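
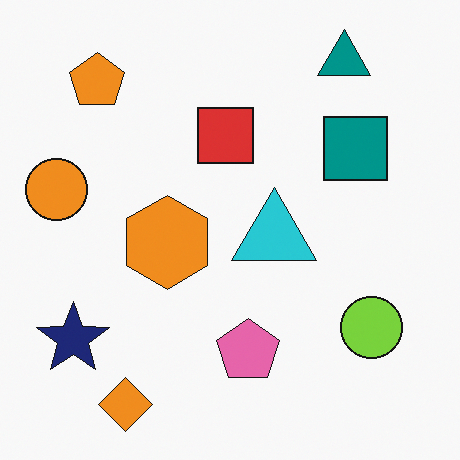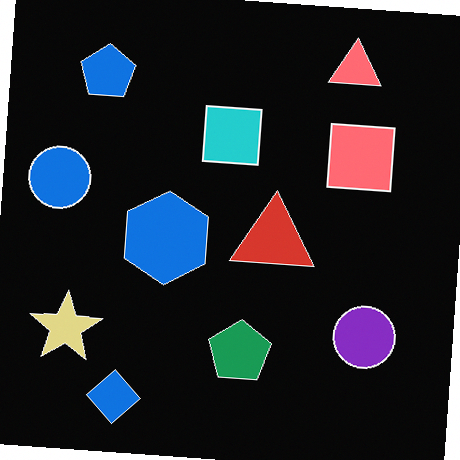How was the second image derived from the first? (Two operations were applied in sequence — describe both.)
The transformation is: rotated clockwise by a few degrees, then color-inverted (negative).

Every shape is tilted by the same angle and the image corners show triangular fill wedges — a whole-image rotation by a non-right angle. The light background has become dark and every shape's color is its complement — a photographic negative.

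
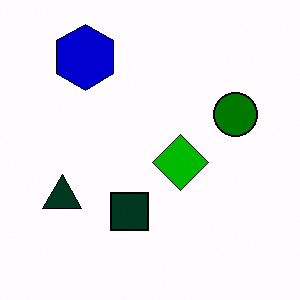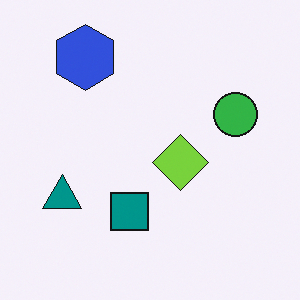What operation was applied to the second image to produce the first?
It was boosted in contrast.

Tones are pushed away from mid-grey across the whole image — a global contrast change.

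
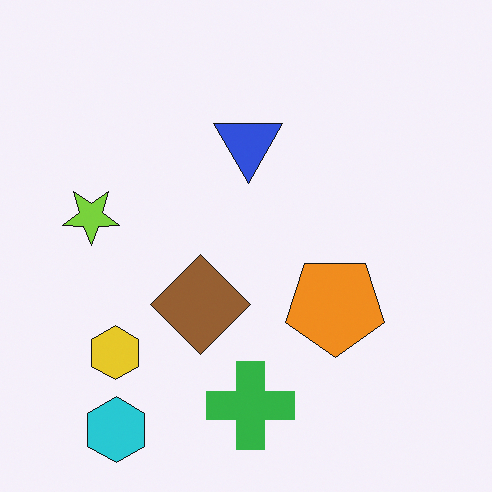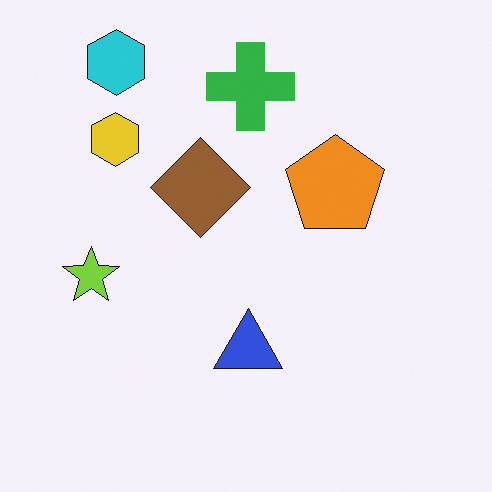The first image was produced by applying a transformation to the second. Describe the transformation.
Flipped vertically (top ↔ bottom).

The cyan hexagon is in the top-left of the second image and the bottom-left of the first — shapes on opposite sides of the horizontal midline have swapped in a mirror flip.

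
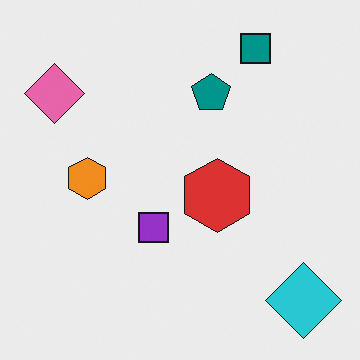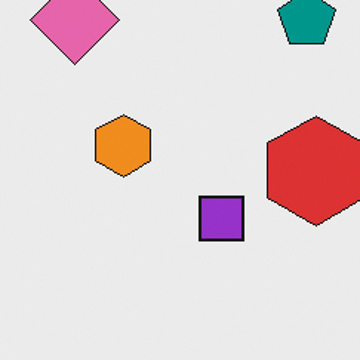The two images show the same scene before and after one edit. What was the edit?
The second image is the first cropped to a modestly smaller region and rescaled.

The visible shapes are larger and the field of view is narrower; shapes near the original edges may be partly or wholly outside the frame — a crop-and-rescale.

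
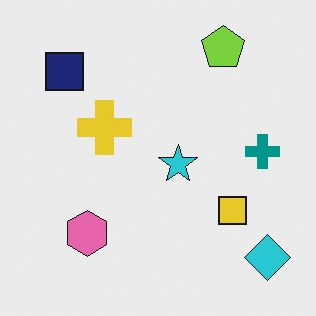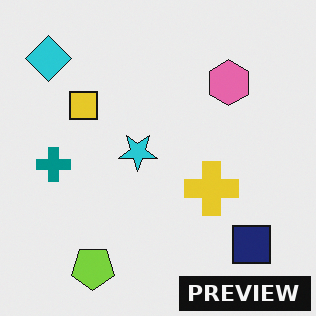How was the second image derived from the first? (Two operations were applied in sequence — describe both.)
The image was rotated 180°, then watermarked with the text "PREVIEW" in the lower-right corner.

The cyan diamond sits in the bottom-right of the first image and the top-left of the second — consistent with a whole-image 180° rotation. A dark label reading "PREVIEW" appears in the lower-right corner.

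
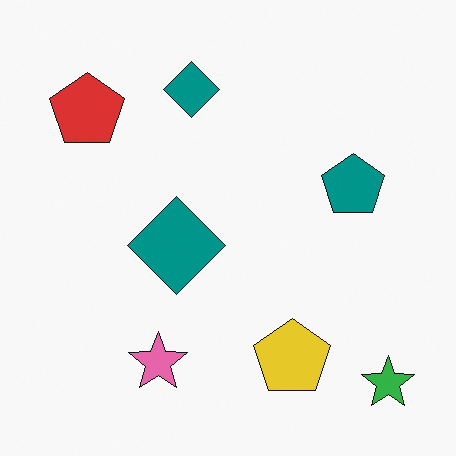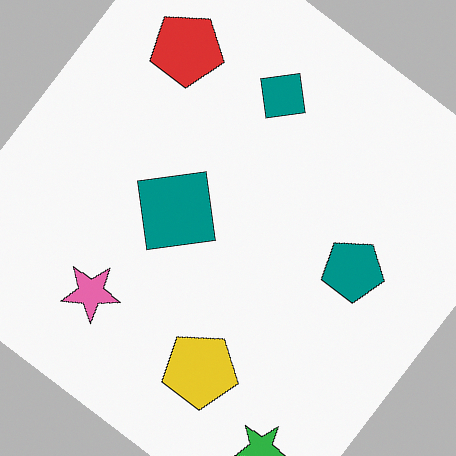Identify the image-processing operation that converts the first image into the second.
It was rotated clockwise by a large amount — several tens of degrees.

Every shape is tilted by the same angle and the image corners show triangular fill wedges — a whole-image rotation by a non-right angle.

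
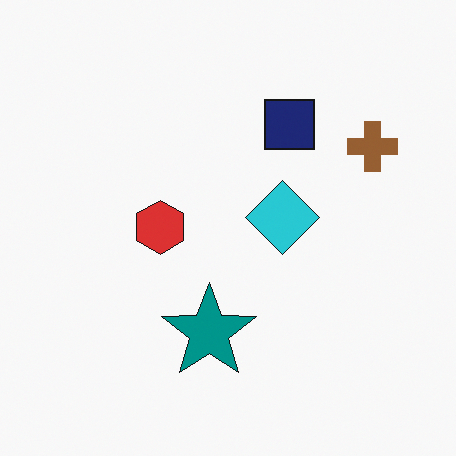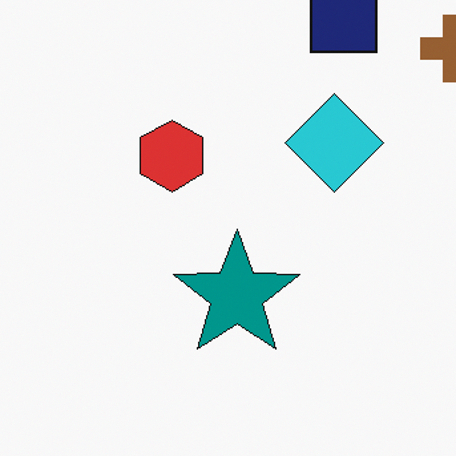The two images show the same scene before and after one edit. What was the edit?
The image was cropped slightly and scaled back up.

The visible shapes are larger and the field of view is narrower; shapes near the original edges may be partly or wholly outside the frame — a crop-and-rescale.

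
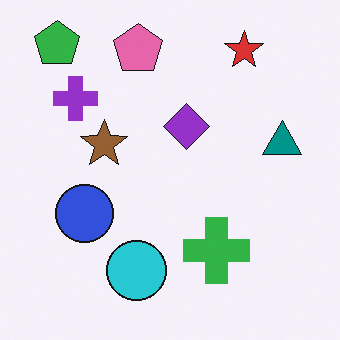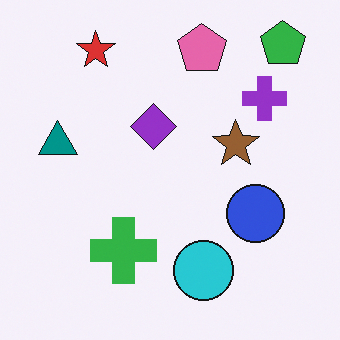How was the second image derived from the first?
Flipped horizontally (left ↔ right).

The green pentagon is in the top-left of the first image and the top-right of the second — shapes on opposite sides of the vertical midline have swapped in a mirror flip.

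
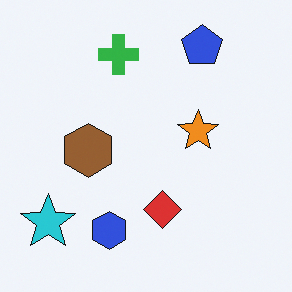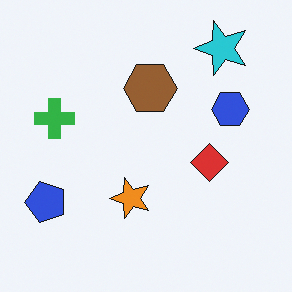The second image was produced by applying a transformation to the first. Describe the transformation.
The second image is the first transposed (reflected across the top-left ↔ bottom-right diagonal).

Shapes have swapped their row and column positions — what was in the top-right is now in the bottom-left — a diagonal reflection.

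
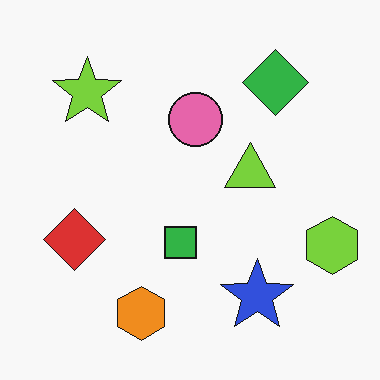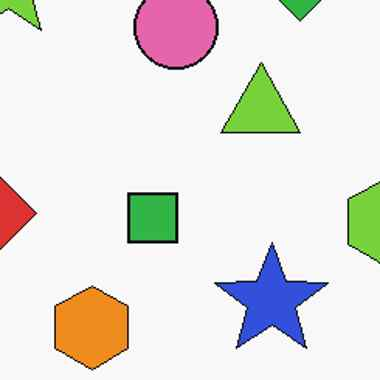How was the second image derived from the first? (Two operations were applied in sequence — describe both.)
This is the original image cropped to a modestly smaller region and rescaled, then given moderate JPEG compression.

The visible shapes are larger and the field of view is narrower; shapes near the original edges may be partly or wholly outside the frame — a crop-and-rescale. Blocky 8×8 compression artifacts appear around shape edges and the flat background shows ringing — characteristic JPEG degradation.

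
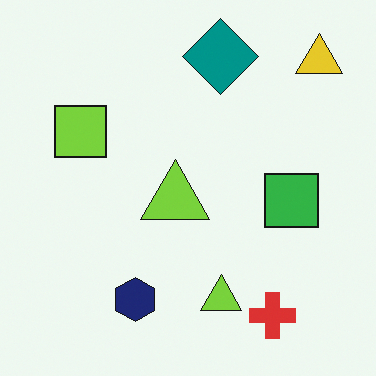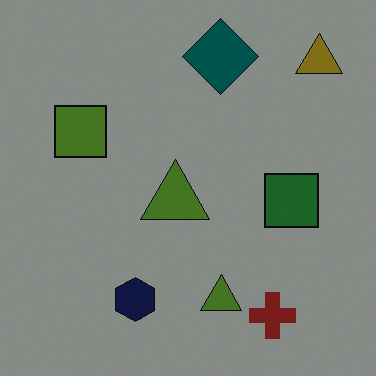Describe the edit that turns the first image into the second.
It was noticeably darkened.

Every pixel — background and shapes alike — is uniformly darkened.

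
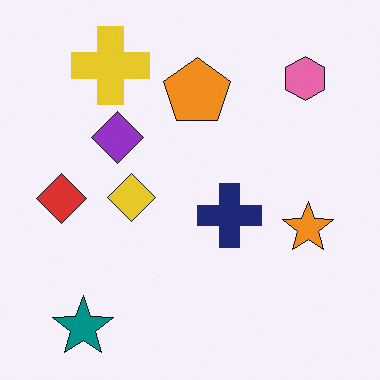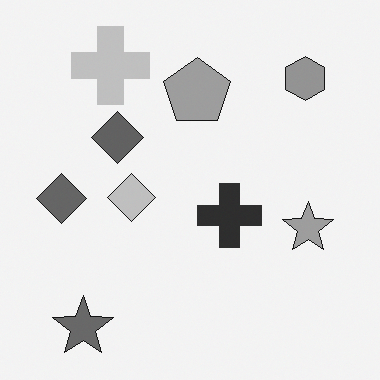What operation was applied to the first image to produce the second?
It was converted to grayscale.

All color is removed — every shape is now a shade of grey.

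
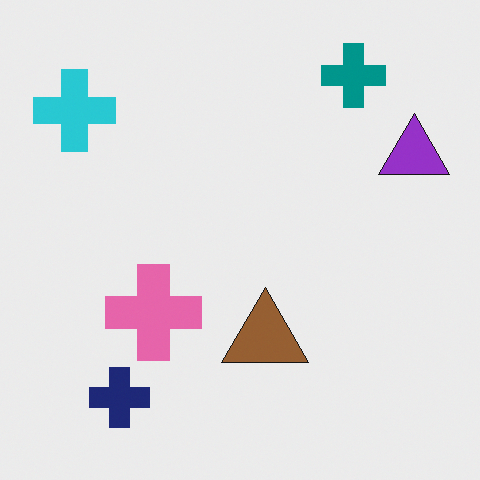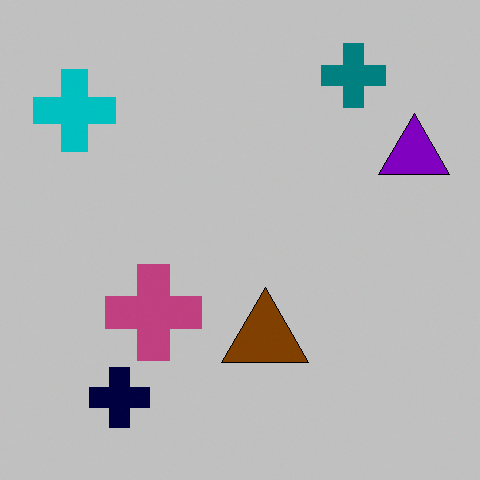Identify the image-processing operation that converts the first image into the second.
The image was heavily posterized to just a handful of flat colors.

Each flat color has snapped to a coarser quantized level — most visibly, the near-white background has dropped to a flat grey.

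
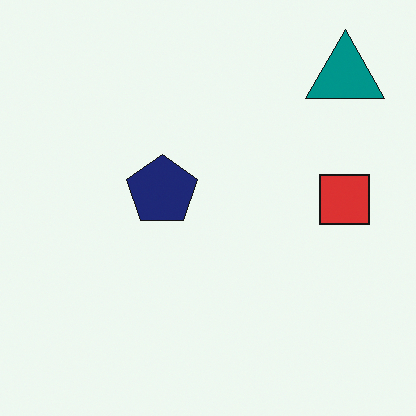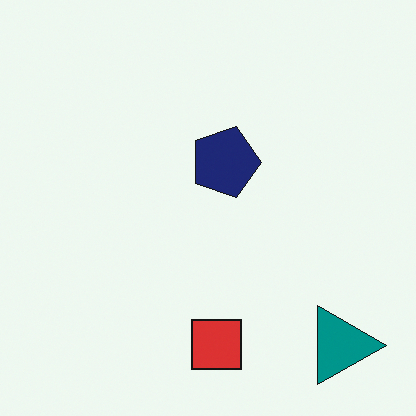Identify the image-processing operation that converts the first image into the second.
The second image is the first rotated 90° clockwise.

The teal triangle sits in the top-right of the first image and the bottom-right of the second — consistent with a whole-image 90° clockwise rotation.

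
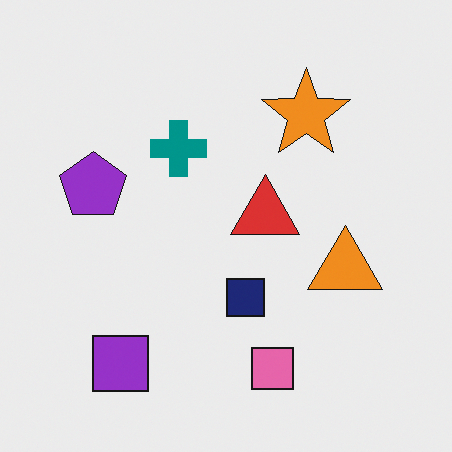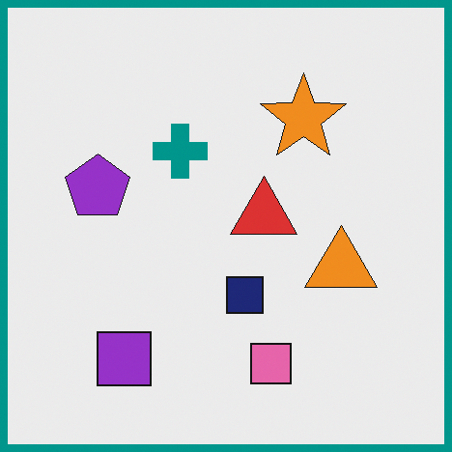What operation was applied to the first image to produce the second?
The image was framed with a teal border.

A solid teal frame runs around the edge of the second image, with the content slightly shrunk inside it.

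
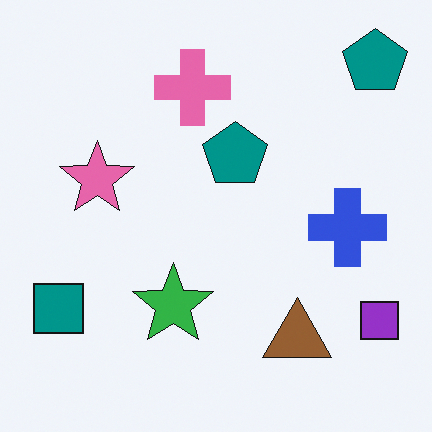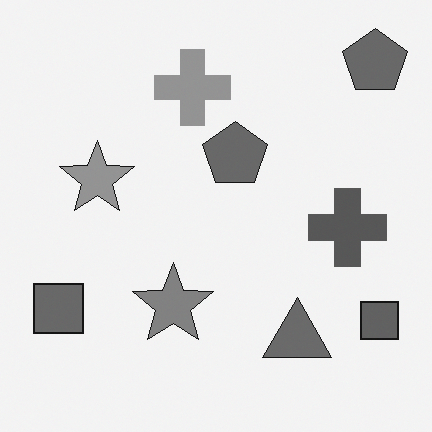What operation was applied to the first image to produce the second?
The second image is the first converted to grayscale.

All color is removed — every shape is now a shade of grey.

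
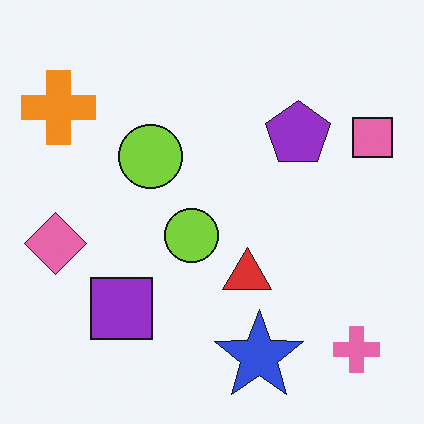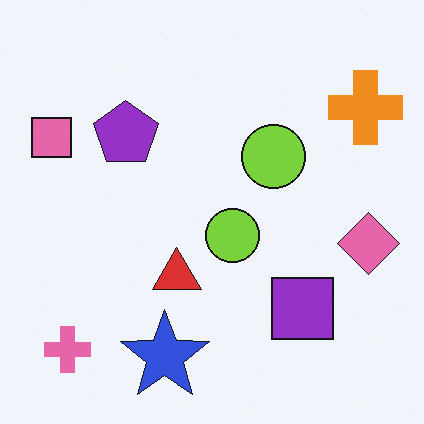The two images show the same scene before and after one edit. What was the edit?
The transformation is: flipped horizontally (left ↔ right).

The pink square is in the top-right of the first image and the top-left of the second — shapes on opposite sides of the vertical midline have swapped in a mirror flip.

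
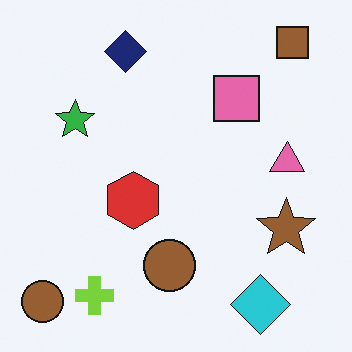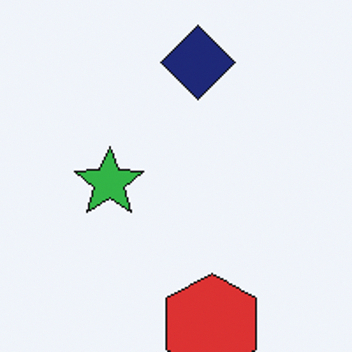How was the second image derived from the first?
This is the original image cropped to a noticeably smaller region and rescaled.

The visible shapes are larger and the field of view is narrower; shapes near the original edges may be partly or wholly outside the frame — a crop-and-rescale.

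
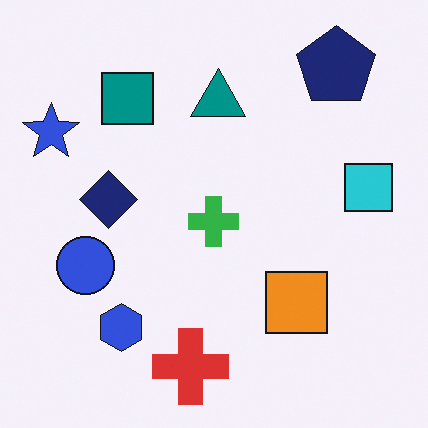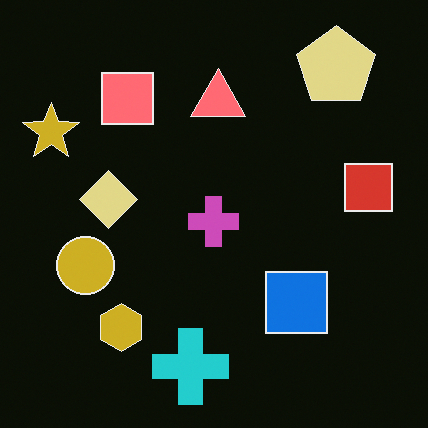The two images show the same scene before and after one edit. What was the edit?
The transformation is: color-inverted (negative).

The light background has become dark and every shape's color is its complement — a photographic negative.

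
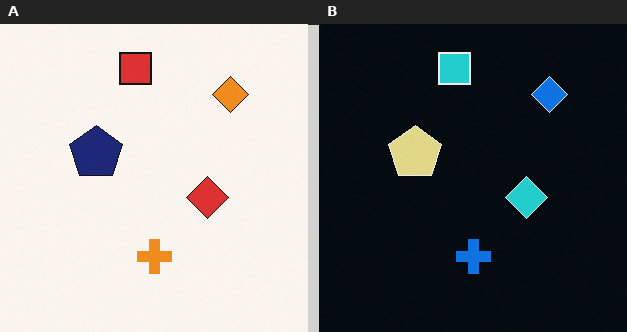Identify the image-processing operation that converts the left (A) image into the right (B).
The image was color-inverted (negative).

The light background has become dark and every shape's color is its complement — a photographic negative.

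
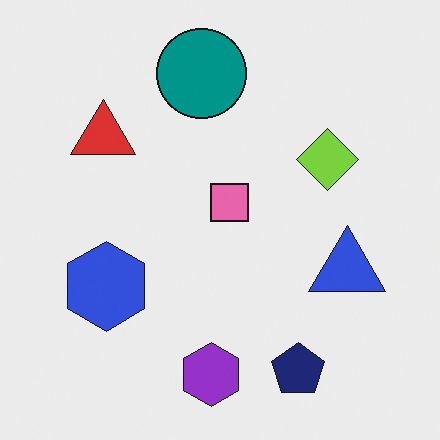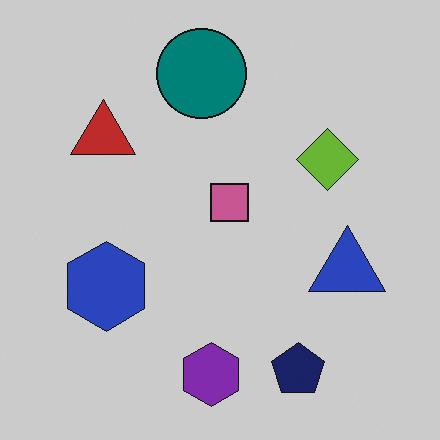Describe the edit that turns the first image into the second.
Darkened a little.

Every pixel — background and shapes alike — is uniformly darkened.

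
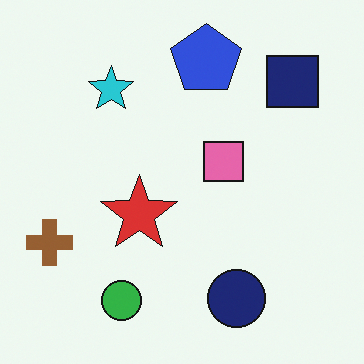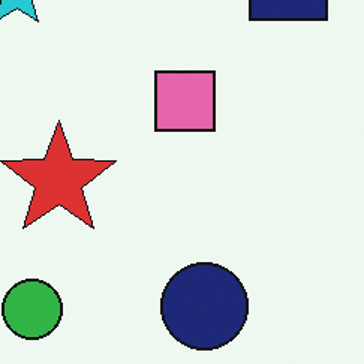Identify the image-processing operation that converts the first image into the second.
Cropped slightly and scaled back up.

The visible shapes are larger and the field of view is narrower; shapes near the original edges may be partly or wholly outside the frame — a crop-and-rescale.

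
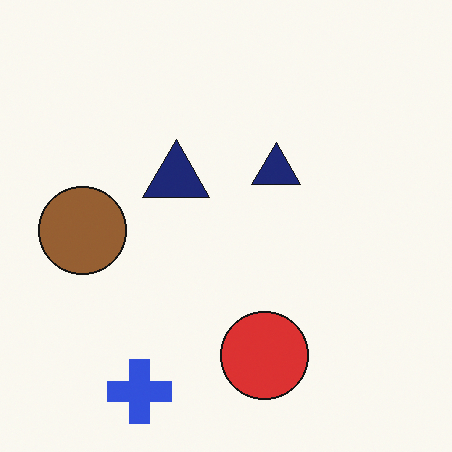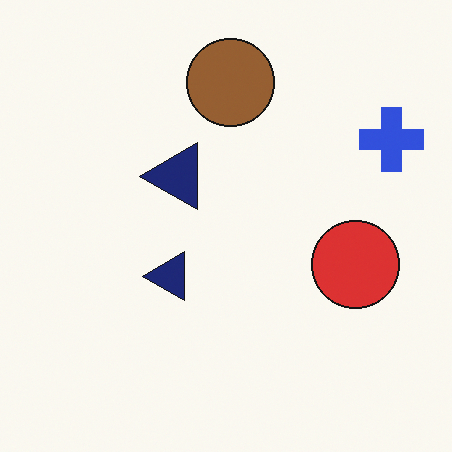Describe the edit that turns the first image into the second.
Transposed (reflected across the top-left ↔ bottom-right diagonal).

Shapes have swapped their row and column positions — what was in the top-right is now in the bottom-left — a diagonal reflection.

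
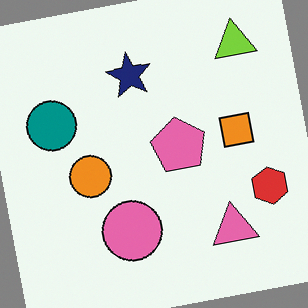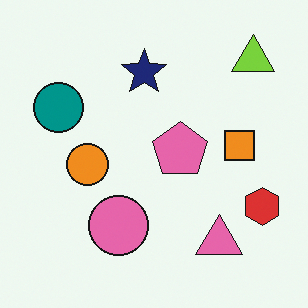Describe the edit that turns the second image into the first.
The first image is the second rotated counter-clockwise by a few degrees.

Every shape is tilted by the same angle and the image corners show triangular fill wedges — a whole-image rotation by a non-right angle.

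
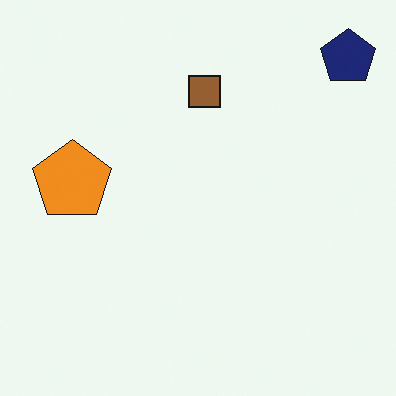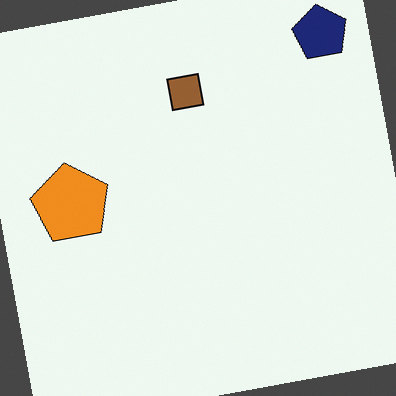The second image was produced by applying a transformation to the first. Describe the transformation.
Rotated counter-clockwise by a few degrees.

Every shape is tilted by the same angle and the image corners show triangular fill wedges — a whole-image rotation by a non-right angle.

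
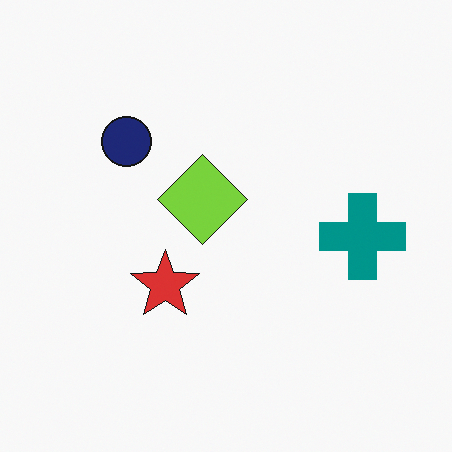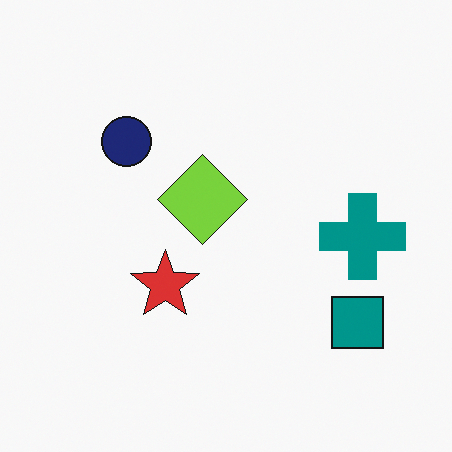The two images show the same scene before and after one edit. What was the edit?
The transformation is: overlaid with an additional teal square.

A teal square appears in the second image that is absent from the first.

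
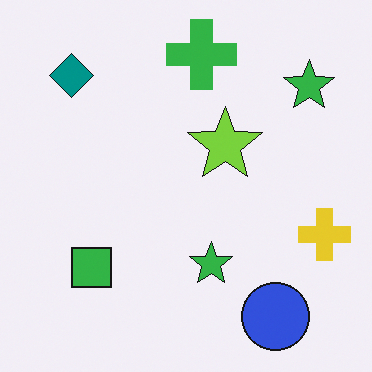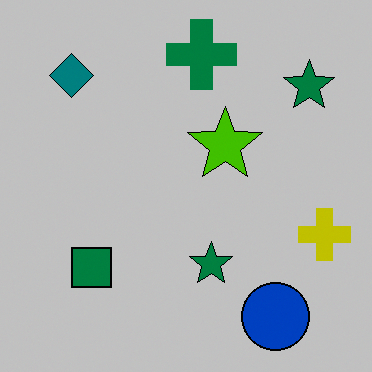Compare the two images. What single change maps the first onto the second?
The second image is the first heavily posterized to just a handful of flat colors.

Each flat color has snapped to a coarser quantized level — most visibly, the near-white background has dropped to a flat grey.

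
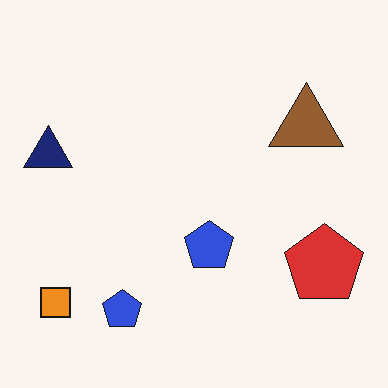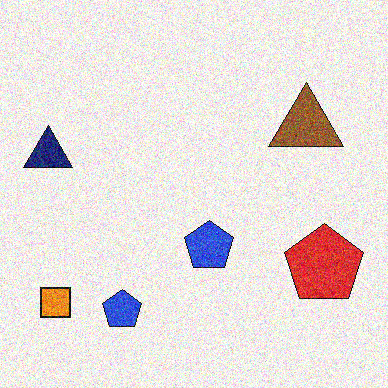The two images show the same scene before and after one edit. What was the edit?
It was degraded with heavy additive noise.

Random speckle covers the whole image, including the flat background.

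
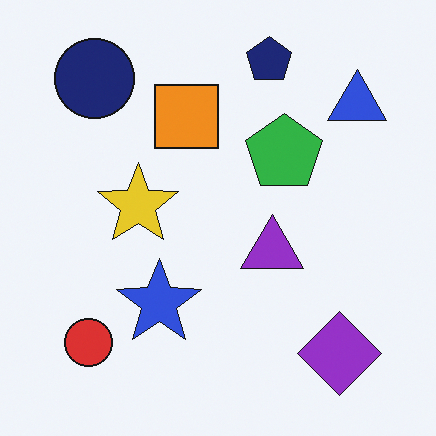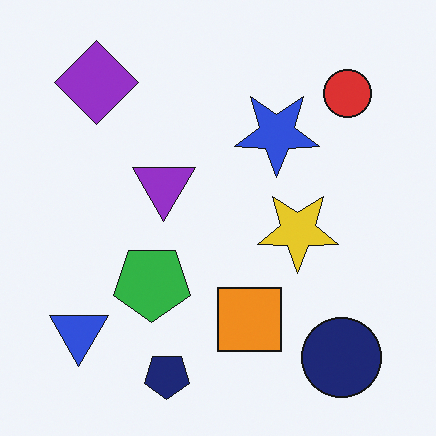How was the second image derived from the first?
The second image is the first rotated 180°.

The navy circle sits in the top-left of the first image and the bottom-right of the second — consistent with a whole-image 180° rotation.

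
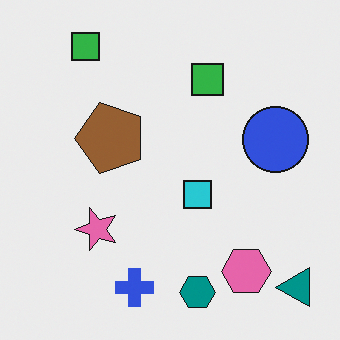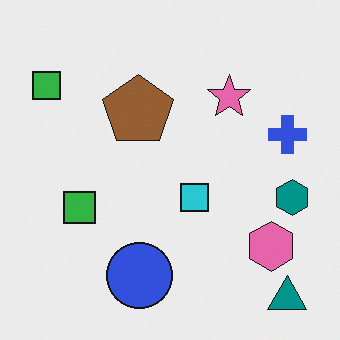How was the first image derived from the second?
The image was transposed (reflected across the top-left ↔ bottom-right diagonal).

Shapes have swapped their row and column positions — what was in the top-right is now in the bottom-left — a diagonal reflection.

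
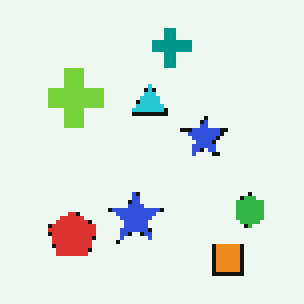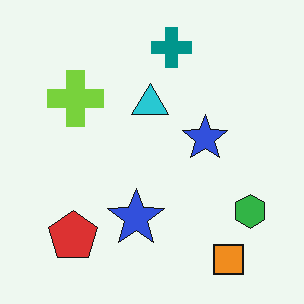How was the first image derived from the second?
The first image is the second lightly pixelated (a mild mosaic effect).

Shapes are reduced to large square blocks; fine edges and outlines are lost — a downscale-then-upscale (mosaic) effect.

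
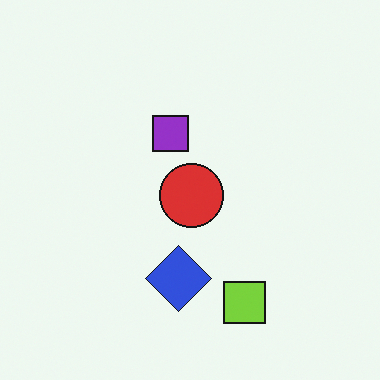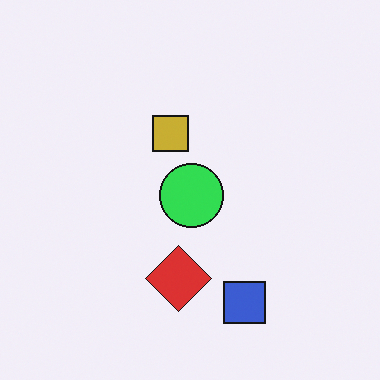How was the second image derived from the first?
The image was hue-shifted by a moderate amount.

Every shape's color has rotated by the same amount around the hue wheel — a uniform hue shift.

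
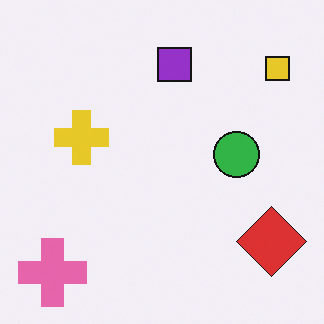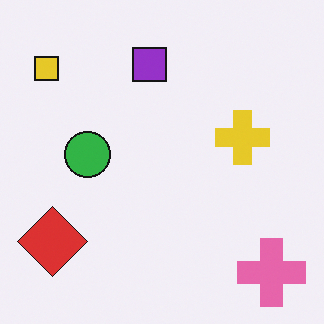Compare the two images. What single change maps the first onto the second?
It was flipped horizontally (left ↔ right).

The yellow square is in the top-right of the first image and the top-left of the second — shapes on opposite sides of the vertical midline have swapped in a mirror flip.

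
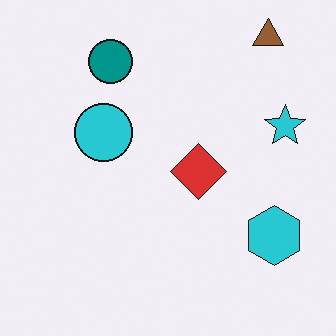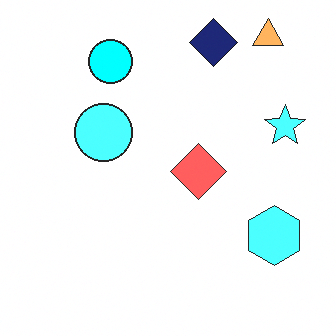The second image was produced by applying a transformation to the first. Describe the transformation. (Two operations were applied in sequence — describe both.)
It was brightened a lot, then overlaid with an additional navy diamond.

Every pixel — background and shapes alike — is uniformly brightened. A navy diamond appears in the second image that is absent from the first.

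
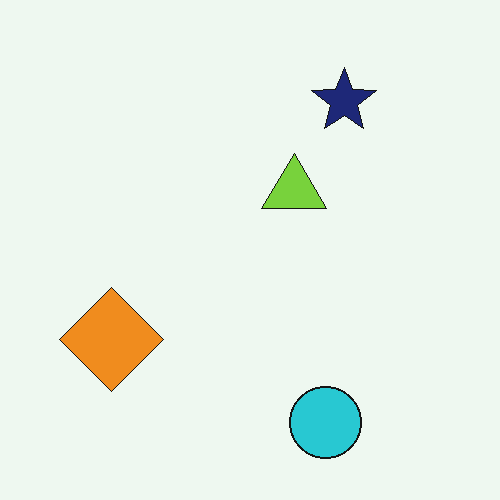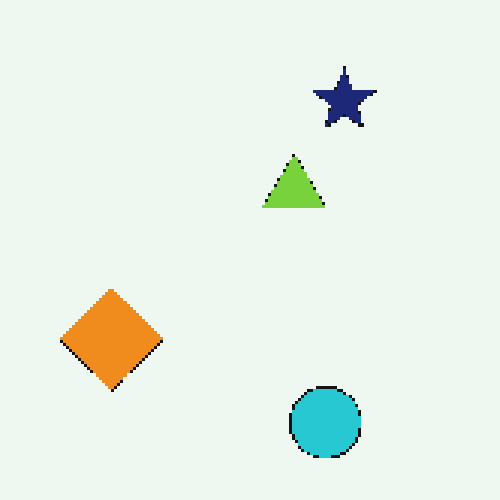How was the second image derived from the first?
The transformation is: lightly pixelated (a mild mosaic effect).

Shapes are reduced to large square blocks; fine edges and outlines are lost — a downscale-then-upscale (mosaic) effect.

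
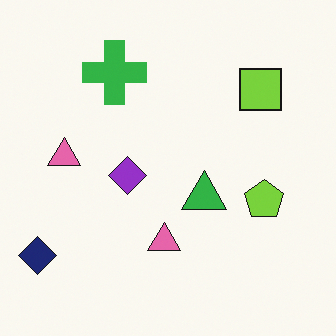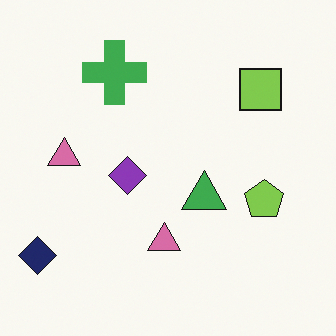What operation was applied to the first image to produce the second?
The second image is the first slightly desaturated.

All colors are more muted and greyish — a global saturation change.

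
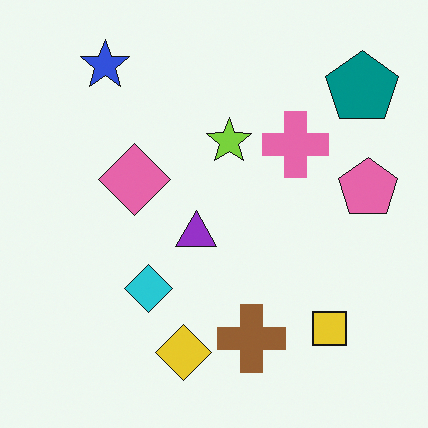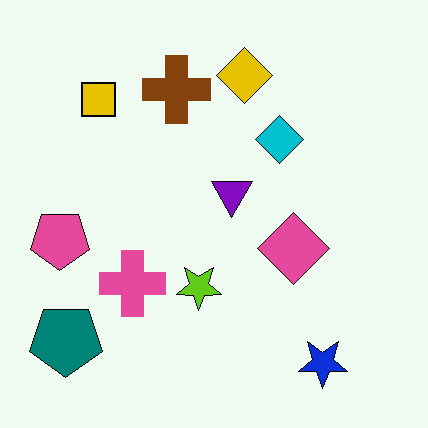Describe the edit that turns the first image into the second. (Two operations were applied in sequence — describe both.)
The transformation is: given slightly increased contrast, then rotated 180°.

Tones are pushed away from mid-grey across the whole image — a global contrast change. The teal pentagon sits in the top-right of the first image and the bottom-left of the second — consistent with a whole-image 180° rotation.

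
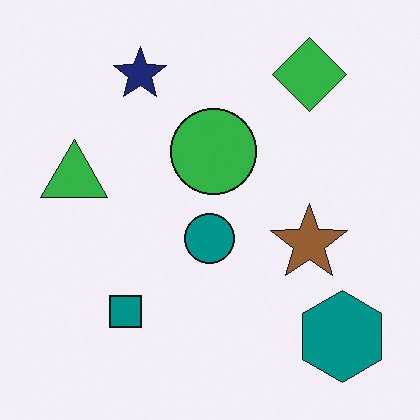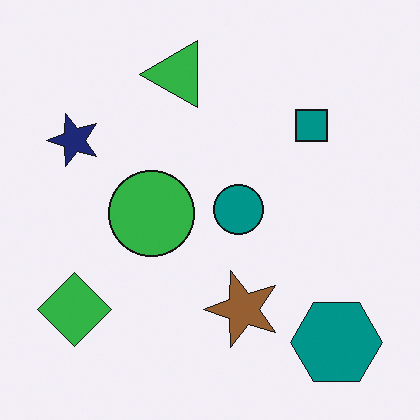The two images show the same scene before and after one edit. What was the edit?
It was transposed (reflected across the top-left ↔ bottom-right diagonal).

Shapes have swapped their row and column positions — what was in the top-right is now in the bottom-left — a diagonal reflection.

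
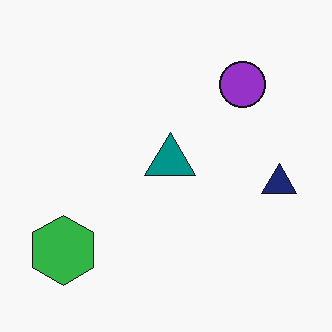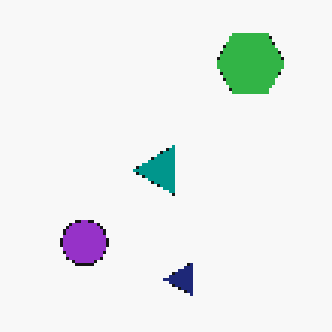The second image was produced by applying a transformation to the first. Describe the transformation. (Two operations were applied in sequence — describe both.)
The image was lightly pixelated (a mild mosaic effect), then transposed (reflected across the top-left ↔ bottom-right diagonal).

Shapes are reduced to large square blocks; fine edges and outlines are lost — a downscale-then-upscale (mosaic) effect. Shapes have swapped their row and column positions — what was in the top-right is now in the bottom-left — a diagonal reflection.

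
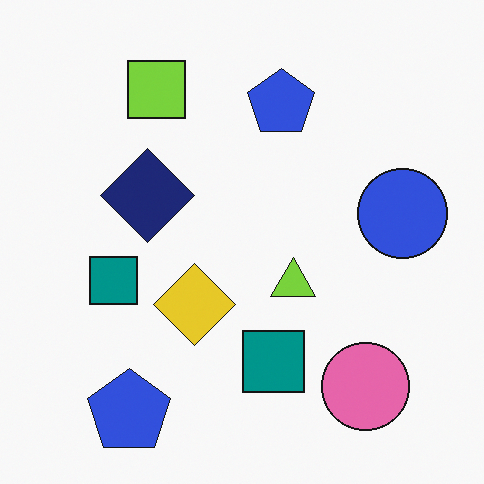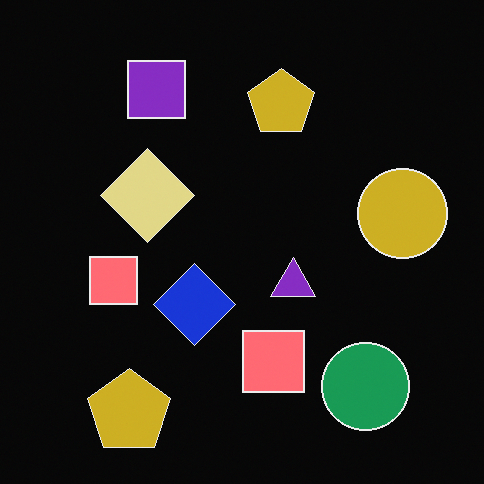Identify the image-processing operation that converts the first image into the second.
The image was color-inverted (negative).

The light background has become dark and every shape's color is its complement — a photographic negative.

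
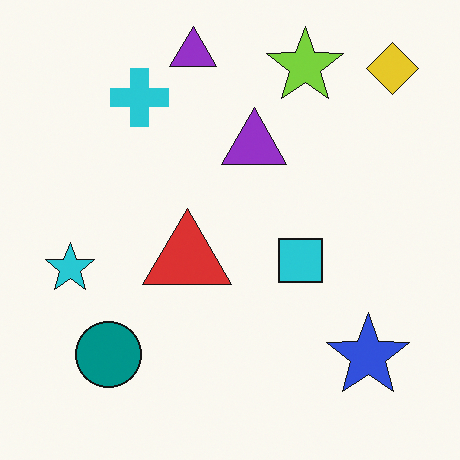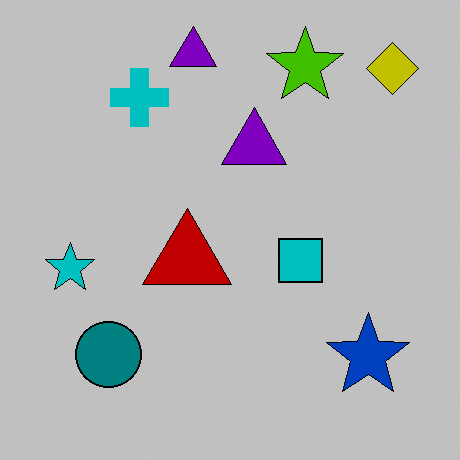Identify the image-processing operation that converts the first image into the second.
The second image is the first heavily posterized to just a handful of flat colors.

Each flat color has snapped to a coarser quantized level — most visibly, the near-white background has dropped to a flat grey.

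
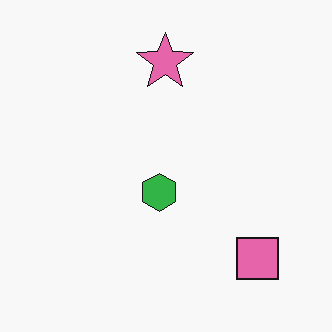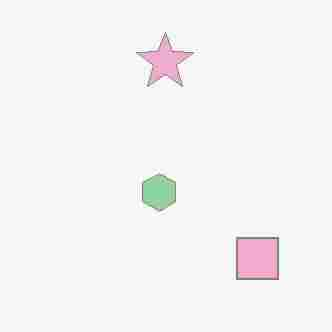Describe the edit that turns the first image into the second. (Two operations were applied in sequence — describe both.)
The transformation is: given much lower contrast, then degraded with heavy JPEG compression.

Tones are pushed toward mid-grey across the whole image — a global contrast change. Blocky 8×8 compression artifacts appear around shape edges and the flat background shows ringing — characteristic JPEG degradation.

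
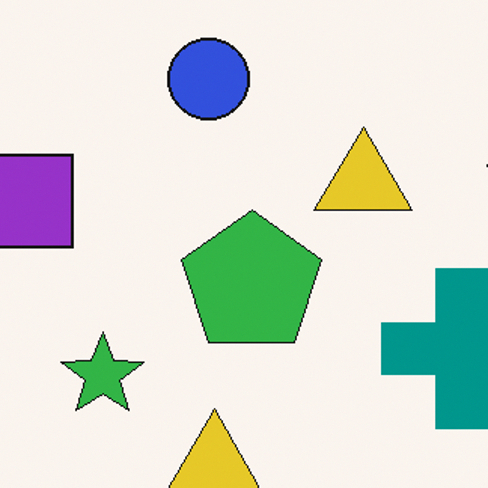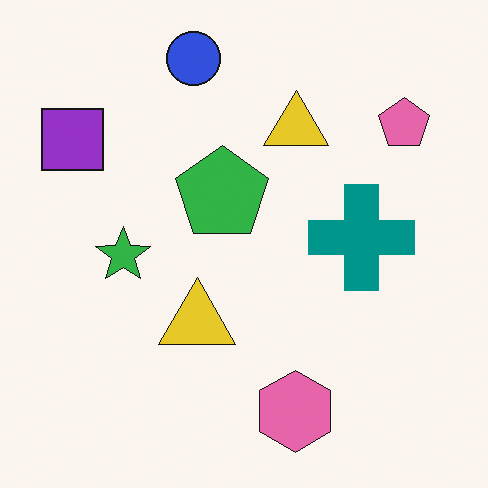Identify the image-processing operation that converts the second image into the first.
The transformation is: cropped to a modestly smaller region and rescaled.

The visible shapes are larger and the field of view is narrower; shapes near the original edges may be partly or wholly outside the frame — a crop-and-rescale.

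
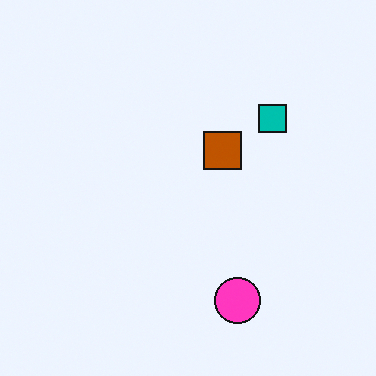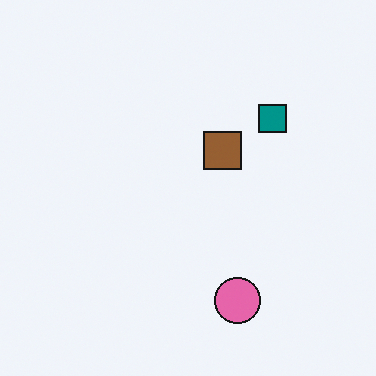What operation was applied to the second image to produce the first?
The transformation is: heavily oversaturated.

All colors are more vivid — a global saturation change.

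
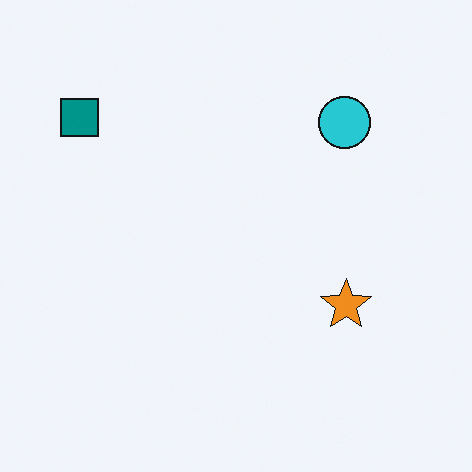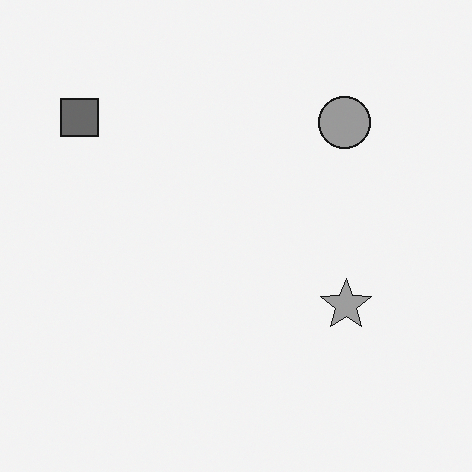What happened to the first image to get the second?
This is the original image converted to grayscale.

All color is removed — every shape is now a shade of grey.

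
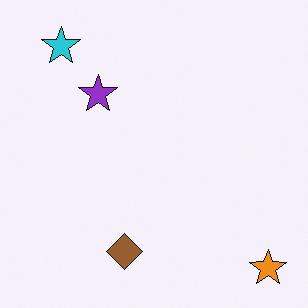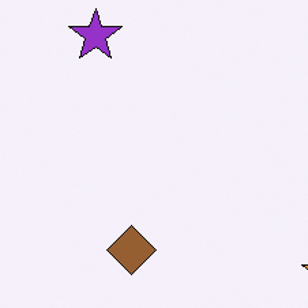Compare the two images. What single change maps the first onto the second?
This is the original image cropped slightly and scaled back up.

The visible shapes are larger and the field of view is narrower; shapes near the original edges may be partly or wholly outside the frame — a crop-and-rescale.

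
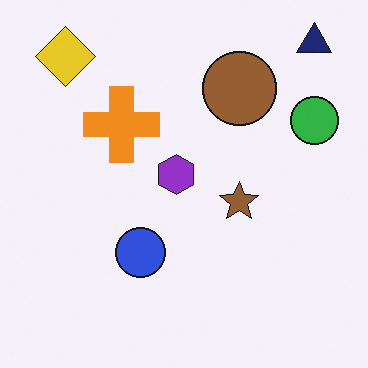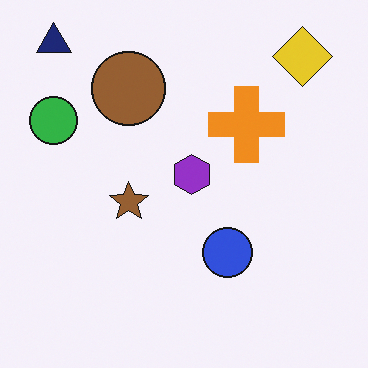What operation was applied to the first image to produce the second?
It was flipped horizontally (left ↔ right).

The navy triangle is in the top-right of the first image and the top-left of the second — shapes on opposite sides of the vertical midline have swapped in a mirror flip.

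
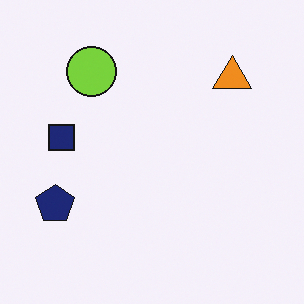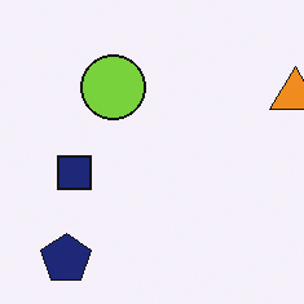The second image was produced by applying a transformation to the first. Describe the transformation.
The image was cropped to a modestly smaller region and rescaled.

The visible shapes are larger and the field of view is narrower; shapes near the original edges may be partly or wholly outside the frame — a crop-and-rescale.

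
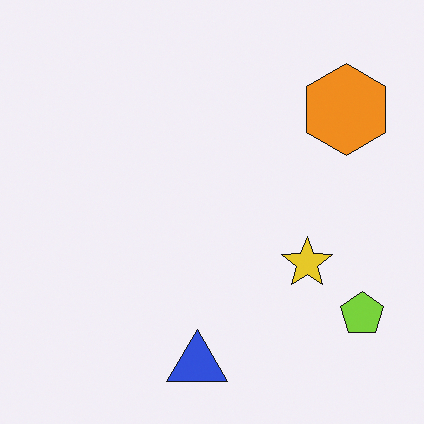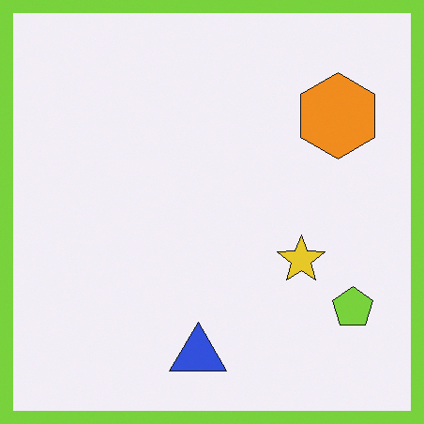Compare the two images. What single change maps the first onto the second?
The second image is the first framed with a lime border.

A solid lime frame runs around the edge of the second image, with the content slightly shrunk inside it.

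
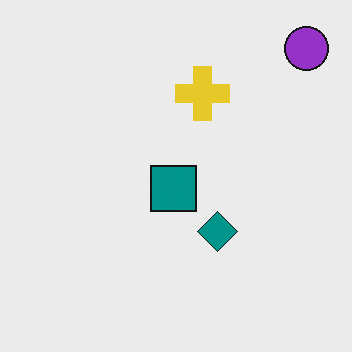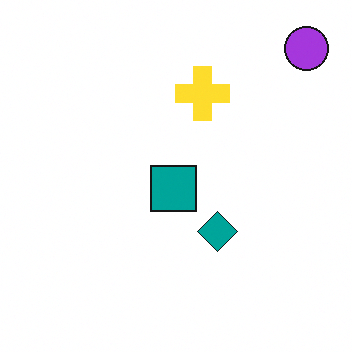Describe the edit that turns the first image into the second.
This is the original image slightly brightened.

Every pixel — background and shapes alike — is uniformly brightened.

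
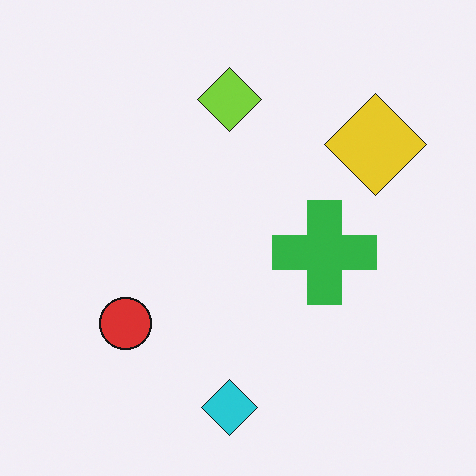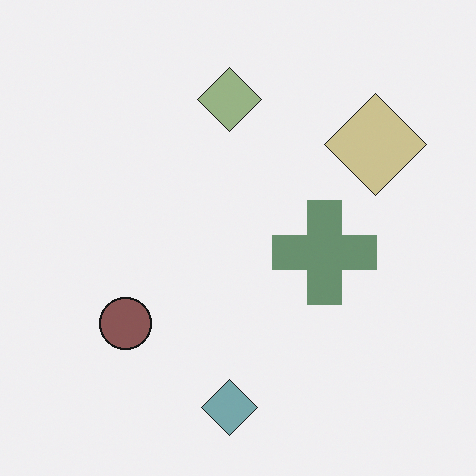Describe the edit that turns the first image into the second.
The transformation is: heavily desaturated.

All colors are more muted and greyish — a global saturation change.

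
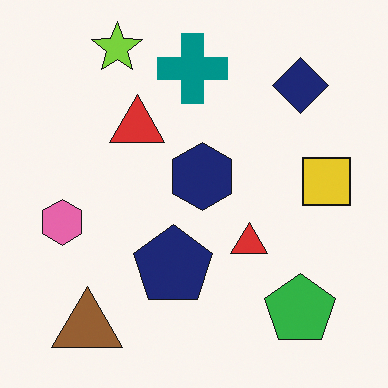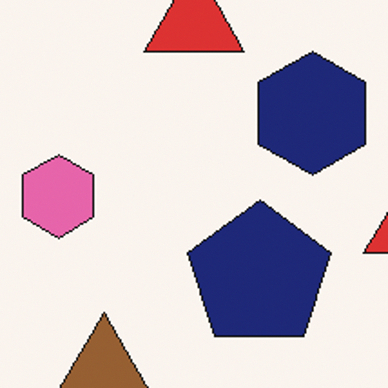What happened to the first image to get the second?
The second image is the first cropped to a noticeably smaller region and rescaled.

The visible shapes are larger and the field of view is narrower; shapes near the original edges may be partly or wholly outside the frame — a crop-and-rescale.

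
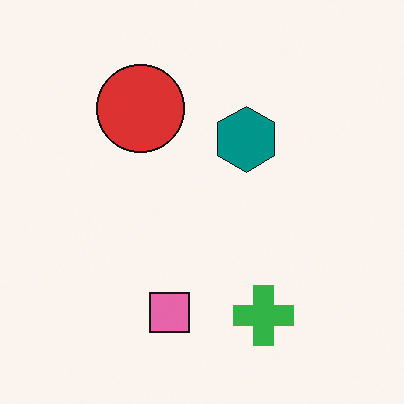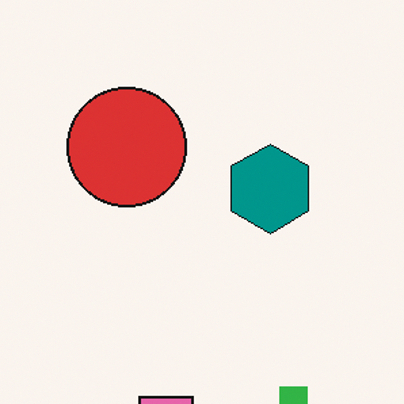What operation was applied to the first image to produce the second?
It was cropped to a modestly smaller region and rescaled.

The visible shapes are larger and the field of view is narrower; shapes near the original edges may be partly or wholly outside the frame — a crop-and-rescale.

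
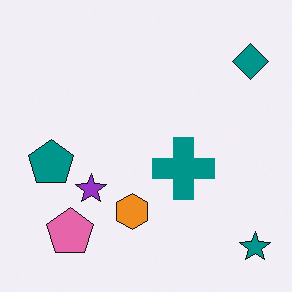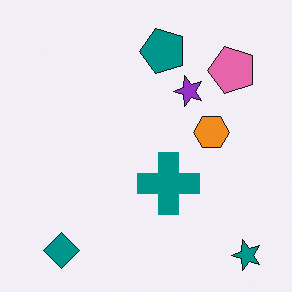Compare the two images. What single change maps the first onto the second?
This is the original image transposed (reflected across the top-left ↔ bottom-right diagonal).

Shapes have swapped their row and column positions — what was in the top-right is now in the bottom-left — a diagonal reflection.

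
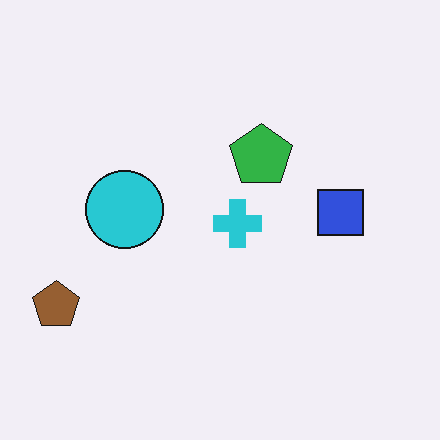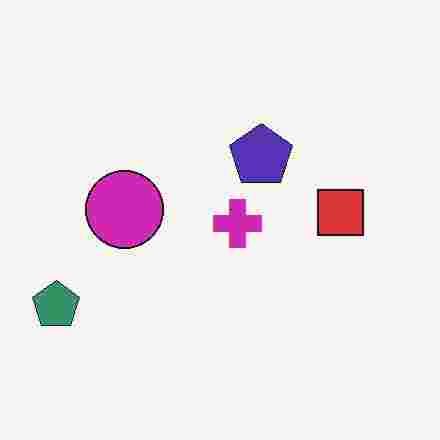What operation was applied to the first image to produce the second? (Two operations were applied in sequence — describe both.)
The transformation is: hue-shifted by a moderate amount, then degraded with heavy JPEG compression.

Every shape's color has rotated by the same amount around the hue wheel — a uniform hue shift. Blocky 8×8 compression artifacts appear around shape edges and the flat background shows ringing — characteristic JPEG degradation.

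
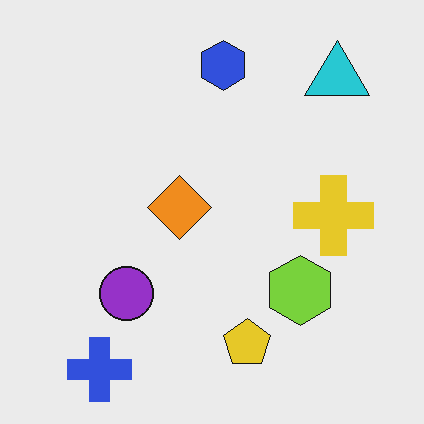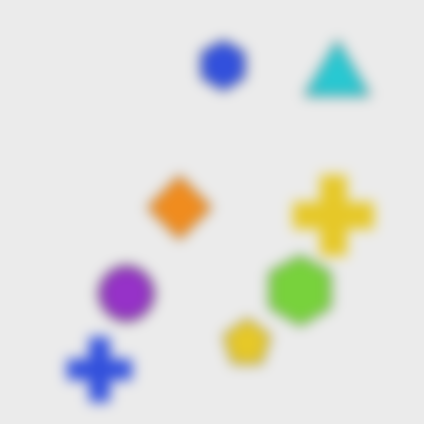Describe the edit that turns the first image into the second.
The image was strongly gaussian-blurred.

Shape edges and outlines are uniformly softened across the whole image.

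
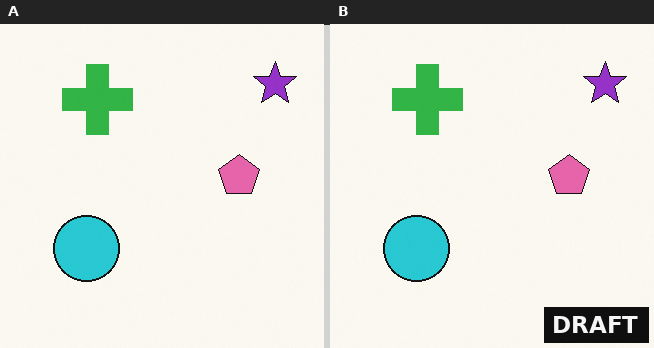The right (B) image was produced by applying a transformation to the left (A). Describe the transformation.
The image was watermarked with the text "DRAFT" in the lower-right corner.

A dark label reading "DRAFT" appears in the lower-right corner.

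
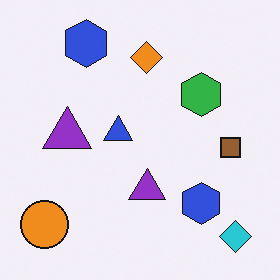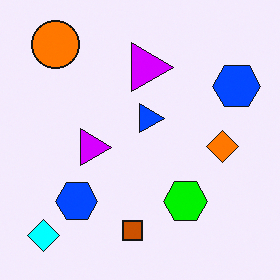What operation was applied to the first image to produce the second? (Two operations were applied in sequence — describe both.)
The image was heavily oversaturated, then rotated 90° clockwise.

All colors are more vivid — a global saturation change. The cyan diamond sits in the bottom-right of the first image and the bottom-left of the second — consistent with a whole-image 90° clockwise rotation.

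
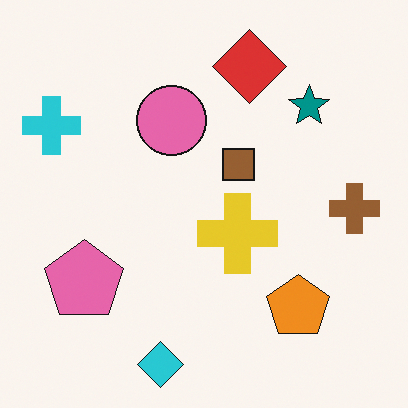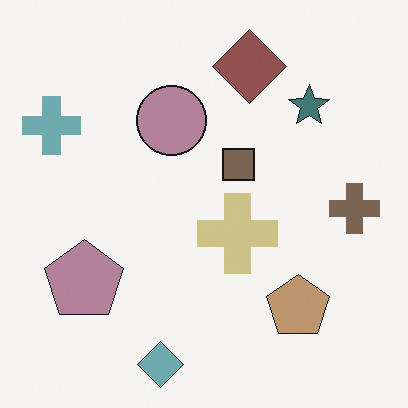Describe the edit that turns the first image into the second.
The second image is the first heavily desaturated.

All colors are more muted and greyish — a global saturation change.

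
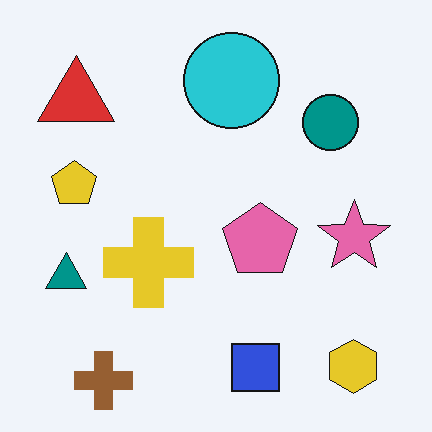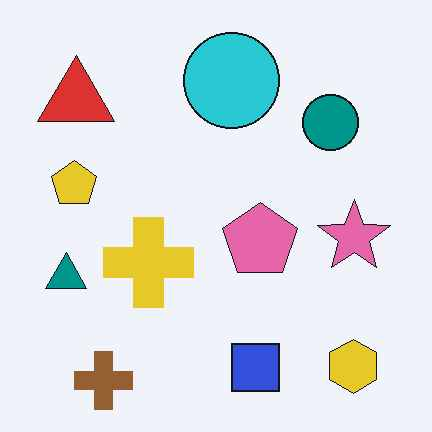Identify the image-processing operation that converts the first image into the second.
The transformation is: JPEG-compressed with visible artifacts.

Blocky 8×8 compression artifacts appear around shape edges and the flat background shows ringing — characteristic JPEG degradation.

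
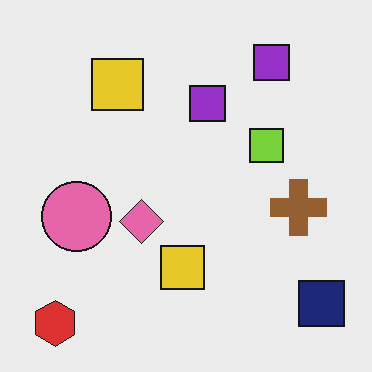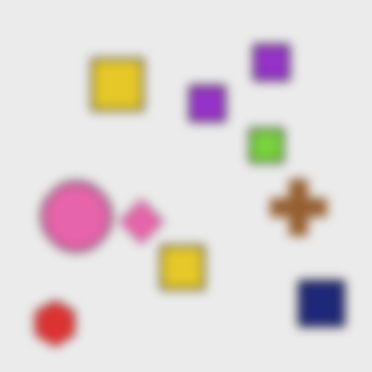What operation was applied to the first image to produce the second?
The image was strongly gaussian-blurred.

Shape edges and outlines are uniformly softened across the whole image.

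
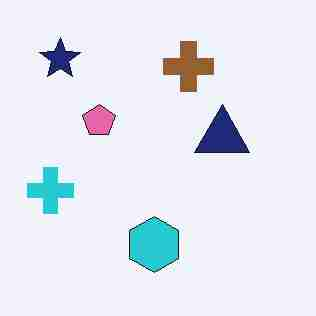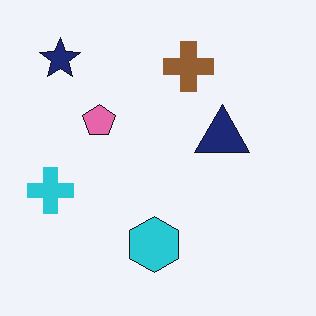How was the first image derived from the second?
The image was heavily JPEG-compressed with obvious blocking artifacts.

Blocky 8×8 compression artifacts appear around shape edges and the flat background shows ringing — characteristic JPEG degradation.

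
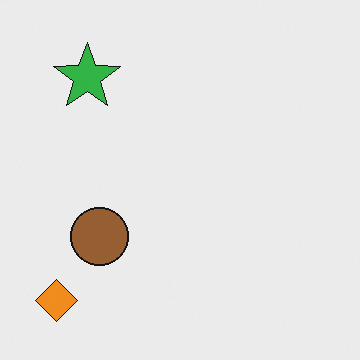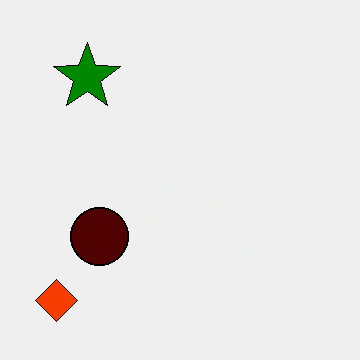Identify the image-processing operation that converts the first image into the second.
The image was given much higher contrast.

Tones are pushed away from mid-grey across the whole image — a global contrast change.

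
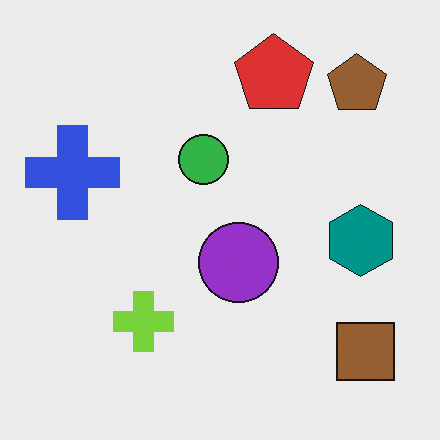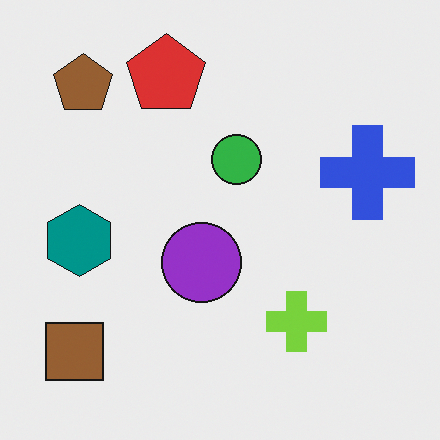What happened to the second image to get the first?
It was flipped horizontally (left ↔ right).

The blue cross is in the right of the second image and the left of the first — shapes on opposite sides of the vertical midline have swapped in a mirror flip.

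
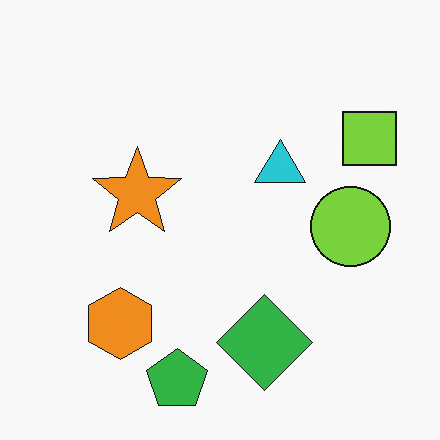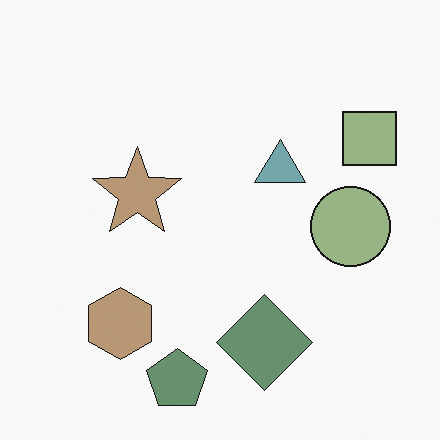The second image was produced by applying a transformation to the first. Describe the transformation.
The transformation is: made much more muted (saturation change).

All colors are more muted and greyish — a global saturation change.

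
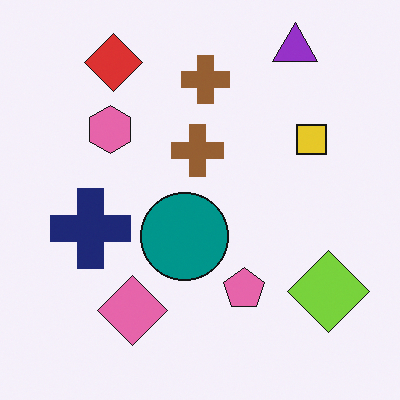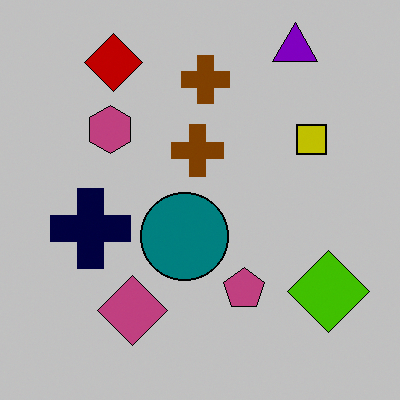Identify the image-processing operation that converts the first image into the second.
It was heavily posterized to just a handful of flat colors.

Each flat color has snapped to a coarser quantized level — most visibly, the near-white background has dropped to a flat grey.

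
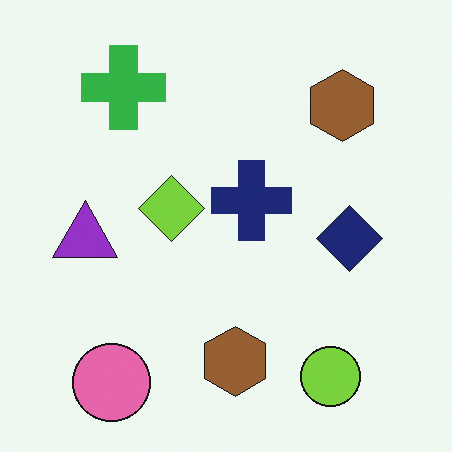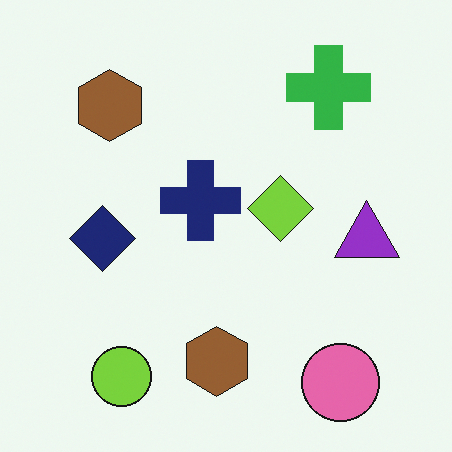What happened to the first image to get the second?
The second image is the first flipped horizontally (left ↔ right).

The purple triangle is in the left of the first image and the right of the second — shapes on opposite sides of the vertical midline have swapped in a mirror flip.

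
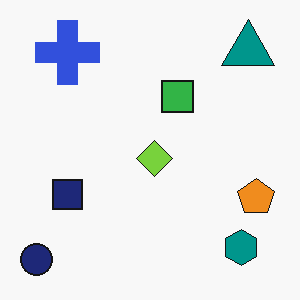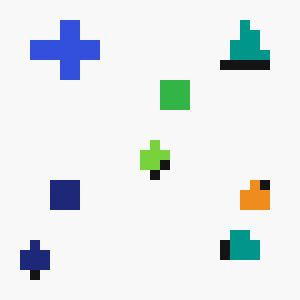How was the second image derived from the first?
It was heavily pixelated into large blocks.

Shapes are reduced to large square blocks; fine edges and outlines are lost — a downscale-then-upscale (mosaic) effect.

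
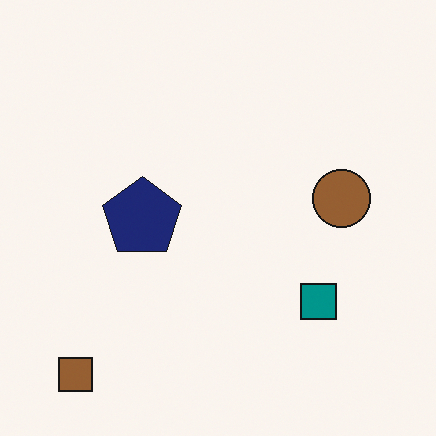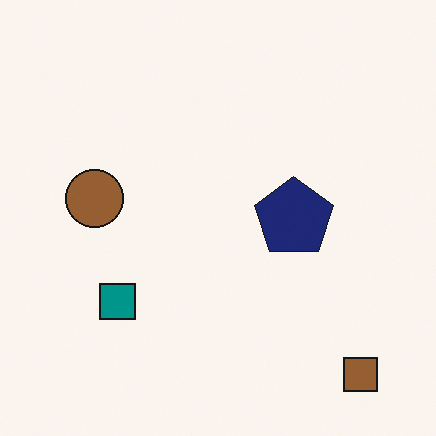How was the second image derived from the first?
This is the original image flipped horizontally (left ↔ right).

The brown square is in the bottom-left of the first image and the bottom-right of the second — shapes on opposite sides of the vertical midline have swapped in a mirror flip.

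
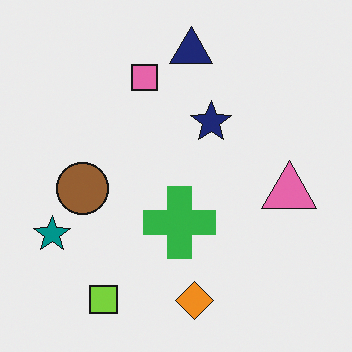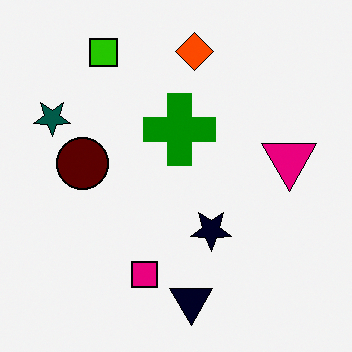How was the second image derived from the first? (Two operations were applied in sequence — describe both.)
The transformation is: flipped vertically (top ↔ bottom), then given much higher contrast.

The navy triangle is in the top of the first image and the bottom of the second — shapes on opposite sides of the horizontal midline have swapped in a mirror flip. Tones are pushed away from mid-grey across the whole image — a global contrast change.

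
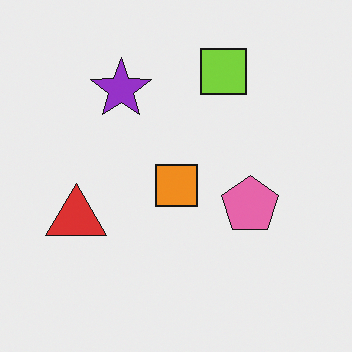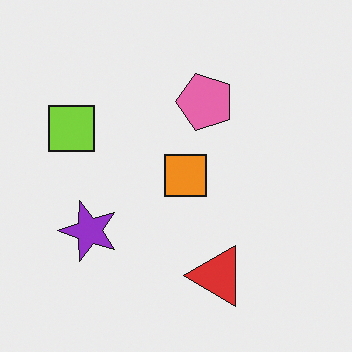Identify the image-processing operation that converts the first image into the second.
Rotated 90° counter-clockwise.

The lime square sits in the top of the first image and the left of the second — consistent with a whole-image 90° counter-clockwise rotation.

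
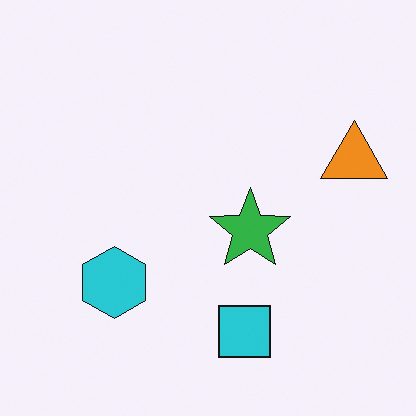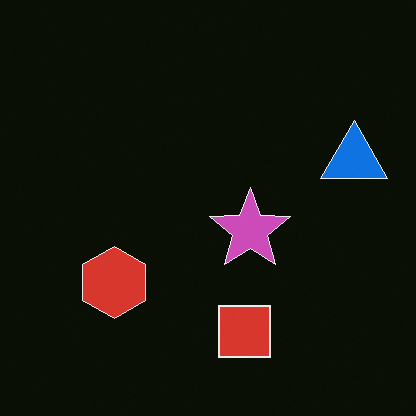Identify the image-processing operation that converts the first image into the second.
The image was color-inverted (negative).

The light background has become dark and every shape's color is its complement — a photographic negative.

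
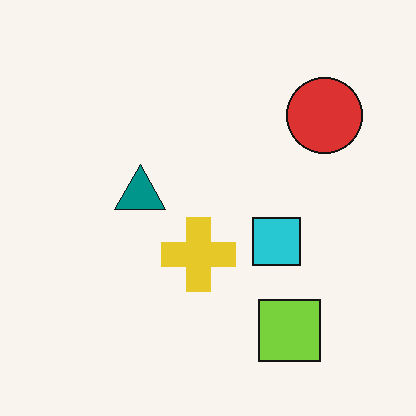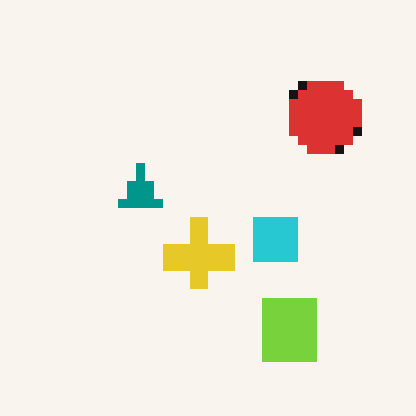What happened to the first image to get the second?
It was heavily pixelated into large blocks.

Shapes are reduced to large square blocks; fine edges and outlines are lost — a downscale-then-upscale (mosaic) effect.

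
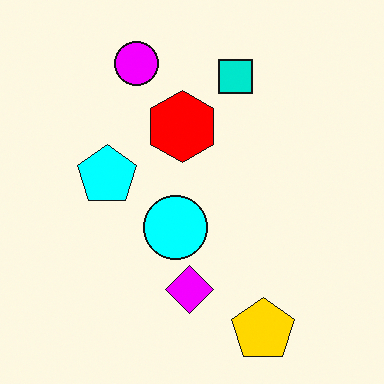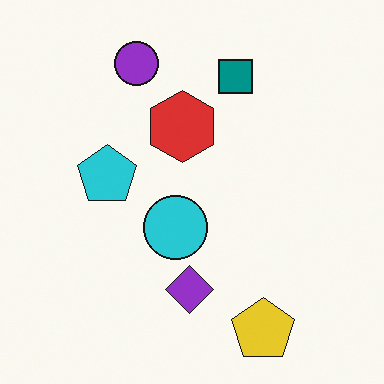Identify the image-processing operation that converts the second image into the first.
The transformation is: made much more vivid (saturation change).

All colors are more vivid — a global saturation change.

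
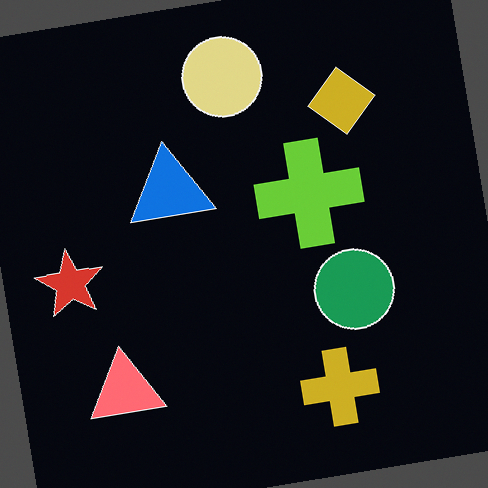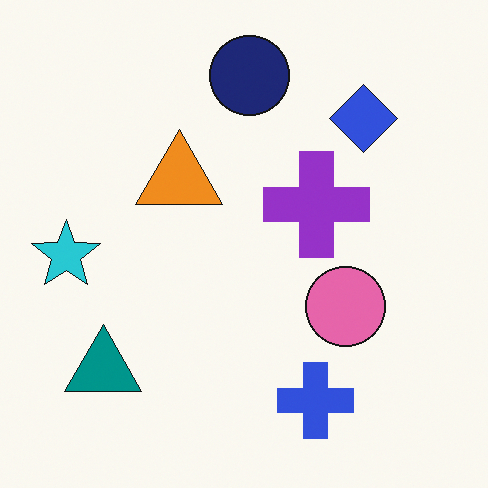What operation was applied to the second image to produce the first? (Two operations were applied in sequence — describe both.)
The image was rotated counter-clockwise by a small amount, then color-inverted (negative).

Every shape is tilted by the same angle and the image corners show triangular fill wedges — a whole-image rotation by a non-right angle. The light background has become dark and every shape's color is its complement — a photographic negative.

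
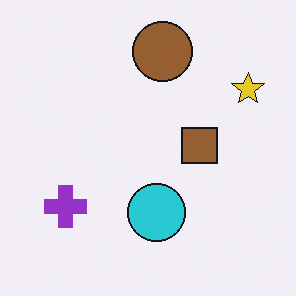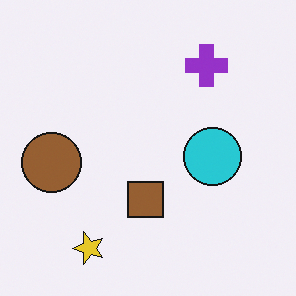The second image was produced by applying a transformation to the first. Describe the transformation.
This is the original image transposed (reflected across the top-left ↔ bottom-right diagonal).

Shapes have swapped their row and column positions — what was in the top-right is now in the bottom-left — a diagonal reflection.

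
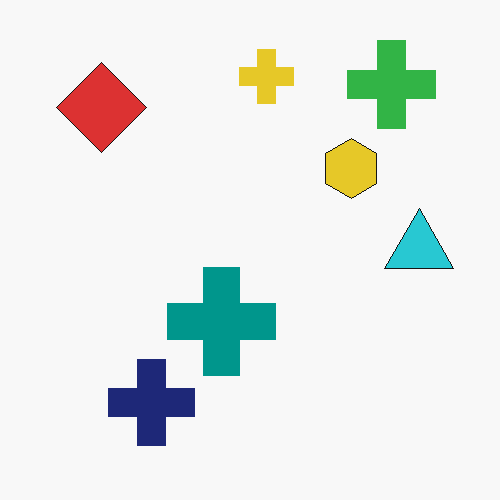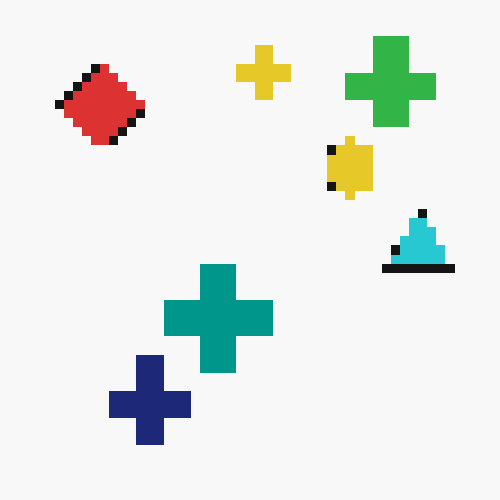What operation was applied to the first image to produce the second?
The transformation is: coarsely pixelated.

Shapes are reduced to large square blocks; fine edges and outlines are lost — a downscale-then-upscale (mosaic) effect.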